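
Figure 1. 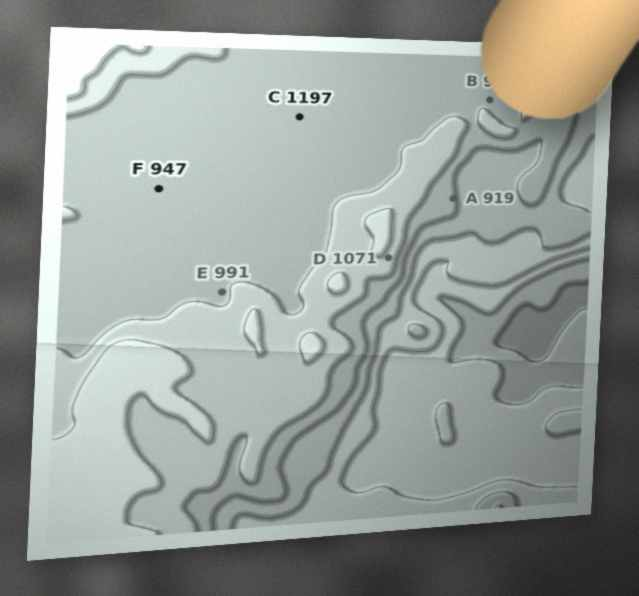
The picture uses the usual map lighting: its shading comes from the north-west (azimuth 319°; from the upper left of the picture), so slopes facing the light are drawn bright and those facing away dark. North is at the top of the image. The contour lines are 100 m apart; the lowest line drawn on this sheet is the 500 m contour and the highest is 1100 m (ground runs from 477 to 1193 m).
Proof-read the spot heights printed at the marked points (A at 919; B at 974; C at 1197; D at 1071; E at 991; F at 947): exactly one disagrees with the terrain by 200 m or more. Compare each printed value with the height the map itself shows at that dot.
C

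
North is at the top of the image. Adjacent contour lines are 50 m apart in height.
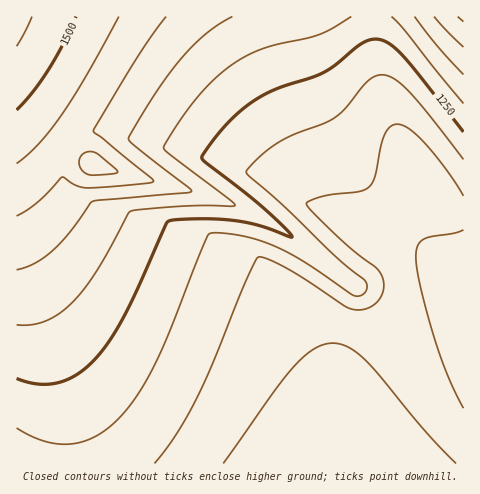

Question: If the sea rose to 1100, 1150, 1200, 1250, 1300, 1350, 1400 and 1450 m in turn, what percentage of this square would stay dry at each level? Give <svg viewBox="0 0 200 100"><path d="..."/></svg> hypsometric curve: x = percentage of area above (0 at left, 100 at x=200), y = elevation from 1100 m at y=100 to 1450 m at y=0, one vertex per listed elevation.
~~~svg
<svg viewBox="0 0 200 100"><path d="M184 100l-40-14-37-15-31-14-25-14-19-14-12-15-11-14"/></svg>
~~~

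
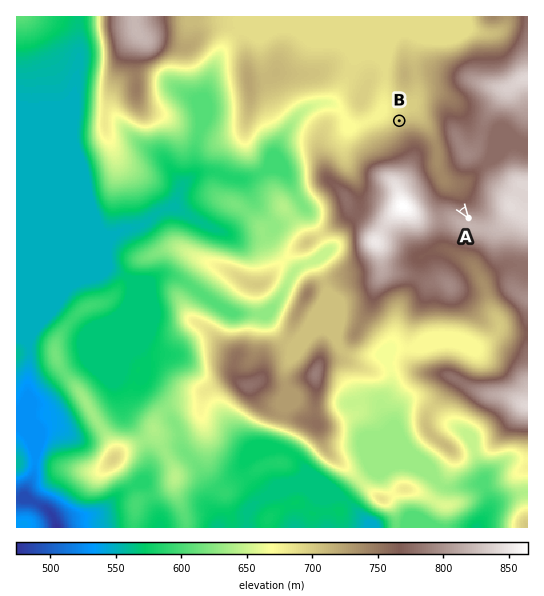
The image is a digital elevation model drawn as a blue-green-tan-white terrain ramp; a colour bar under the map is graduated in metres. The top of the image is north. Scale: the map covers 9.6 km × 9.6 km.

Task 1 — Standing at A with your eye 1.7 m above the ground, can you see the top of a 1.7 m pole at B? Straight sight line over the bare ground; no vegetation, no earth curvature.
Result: no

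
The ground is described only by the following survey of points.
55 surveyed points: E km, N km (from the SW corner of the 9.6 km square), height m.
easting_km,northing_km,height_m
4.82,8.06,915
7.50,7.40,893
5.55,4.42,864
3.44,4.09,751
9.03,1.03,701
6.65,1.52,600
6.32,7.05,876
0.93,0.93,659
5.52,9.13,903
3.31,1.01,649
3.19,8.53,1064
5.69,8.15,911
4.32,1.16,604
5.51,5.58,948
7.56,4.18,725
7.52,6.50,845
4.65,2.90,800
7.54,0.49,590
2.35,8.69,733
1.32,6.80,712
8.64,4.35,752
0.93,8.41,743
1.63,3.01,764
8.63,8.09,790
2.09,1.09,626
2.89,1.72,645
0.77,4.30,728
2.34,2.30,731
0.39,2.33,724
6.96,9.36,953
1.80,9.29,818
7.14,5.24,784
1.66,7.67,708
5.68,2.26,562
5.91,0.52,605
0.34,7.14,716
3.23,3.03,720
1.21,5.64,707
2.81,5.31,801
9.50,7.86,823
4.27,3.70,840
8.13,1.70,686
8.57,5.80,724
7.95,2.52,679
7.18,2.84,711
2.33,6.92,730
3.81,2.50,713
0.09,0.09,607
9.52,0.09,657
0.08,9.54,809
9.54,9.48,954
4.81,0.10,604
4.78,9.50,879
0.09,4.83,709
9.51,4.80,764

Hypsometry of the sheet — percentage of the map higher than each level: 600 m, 93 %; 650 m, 84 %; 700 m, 75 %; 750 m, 52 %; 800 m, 38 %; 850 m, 28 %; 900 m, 13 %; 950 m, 4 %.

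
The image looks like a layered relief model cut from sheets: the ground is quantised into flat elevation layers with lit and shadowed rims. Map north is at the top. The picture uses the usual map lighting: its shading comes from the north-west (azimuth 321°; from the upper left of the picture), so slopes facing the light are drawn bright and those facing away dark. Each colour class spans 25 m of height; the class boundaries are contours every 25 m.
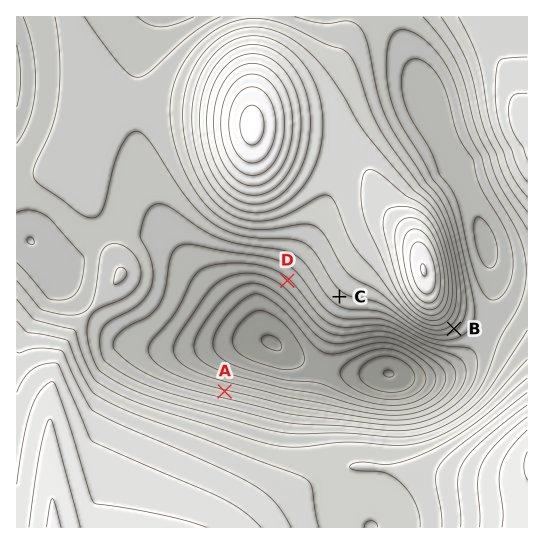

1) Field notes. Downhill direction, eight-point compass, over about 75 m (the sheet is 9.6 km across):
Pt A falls N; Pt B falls SE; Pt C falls SW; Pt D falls SW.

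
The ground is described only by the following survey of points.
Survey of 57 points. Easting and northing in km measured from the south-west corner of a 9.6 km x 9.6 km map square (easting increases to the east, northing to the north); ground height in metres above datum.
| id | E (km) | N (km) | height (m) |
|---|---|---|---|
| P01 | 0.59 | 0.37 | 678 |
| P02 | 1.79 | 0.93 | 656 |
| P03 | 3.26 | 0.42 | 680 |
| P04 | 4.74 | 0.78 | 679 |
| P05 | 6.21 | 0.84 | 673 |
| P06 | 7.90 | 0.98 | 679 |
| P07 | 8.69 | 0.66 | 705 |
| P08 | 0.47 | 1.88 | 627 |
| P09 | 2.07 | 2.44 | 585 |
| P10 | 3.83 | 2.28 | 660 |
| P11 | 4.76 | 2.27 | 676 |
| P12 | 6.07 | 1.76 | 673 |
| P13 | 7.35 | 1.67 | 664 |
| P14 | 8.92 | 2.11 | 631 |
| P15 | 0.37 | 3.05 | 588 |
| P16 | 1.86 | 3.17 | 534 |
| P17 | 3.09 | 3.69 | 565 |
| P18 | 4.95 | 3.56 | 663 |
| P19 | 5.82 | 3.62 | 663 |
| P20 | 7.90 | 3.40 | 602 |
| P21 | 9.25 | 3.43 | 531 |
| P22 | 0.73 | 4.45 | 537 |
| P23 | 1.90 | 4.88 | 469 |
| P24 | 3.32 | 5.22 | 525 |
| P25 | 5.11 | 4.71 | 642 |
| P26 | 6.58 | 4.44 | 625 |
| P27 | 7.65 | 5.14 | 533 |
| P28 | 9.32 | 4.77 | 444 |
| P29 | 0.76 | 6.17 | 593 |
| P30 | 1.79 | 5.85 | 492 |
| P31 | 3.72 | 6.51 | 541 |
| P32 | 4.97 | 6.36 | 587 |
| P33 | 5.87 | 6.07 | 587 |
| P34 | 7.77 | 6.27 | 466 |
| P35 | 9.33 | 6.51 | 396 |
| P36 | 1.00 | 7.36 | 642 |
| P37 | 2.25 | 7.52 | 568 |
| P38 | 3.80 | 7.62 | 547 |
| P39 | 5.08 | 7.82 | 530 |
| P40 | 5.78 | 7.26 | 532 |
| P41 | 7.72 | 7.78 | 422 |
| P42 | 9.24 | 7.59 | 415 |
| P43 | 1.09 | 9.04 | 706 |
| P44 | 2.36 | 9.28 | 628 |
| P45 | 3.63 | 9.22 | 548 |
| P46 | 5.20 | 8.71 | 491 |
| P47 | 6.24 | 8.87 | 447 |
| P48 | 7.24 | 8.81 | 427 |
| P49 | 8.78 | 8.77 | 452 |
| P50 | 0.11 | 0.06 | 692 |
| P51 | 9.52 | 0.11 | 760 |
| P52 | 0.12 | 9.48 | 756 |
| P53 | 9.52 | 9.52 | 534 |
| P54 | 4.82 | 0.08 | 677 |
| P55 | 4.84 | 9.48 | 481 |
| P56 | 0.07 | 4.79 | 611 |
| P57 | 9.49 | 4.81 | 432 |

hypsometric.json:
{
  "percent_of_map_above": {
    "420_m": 96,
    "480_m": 84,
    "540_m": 67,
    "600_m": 47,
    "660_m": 25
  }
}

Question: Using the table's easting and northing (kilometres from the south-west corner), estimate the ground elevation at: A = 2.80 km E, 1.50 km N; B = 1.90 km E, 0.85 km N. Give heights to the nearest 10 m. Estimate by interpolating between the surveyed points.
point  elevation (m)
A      650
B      660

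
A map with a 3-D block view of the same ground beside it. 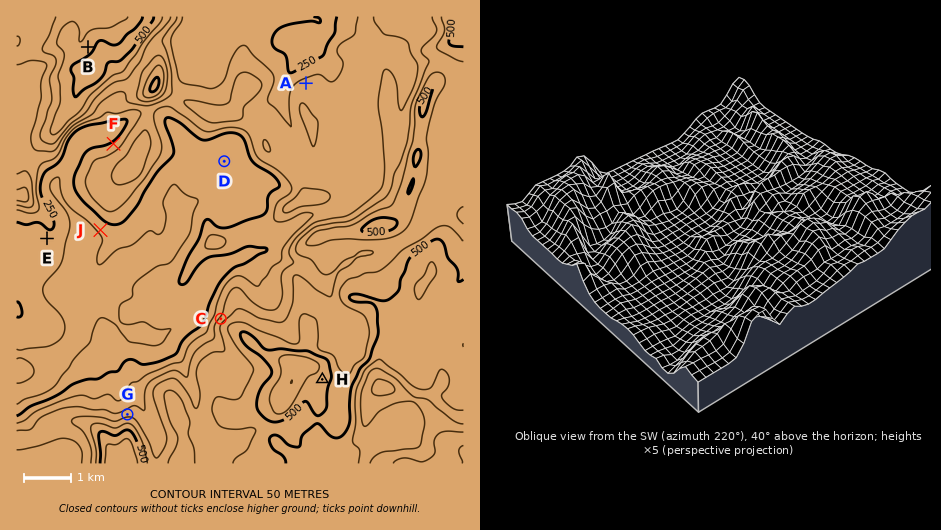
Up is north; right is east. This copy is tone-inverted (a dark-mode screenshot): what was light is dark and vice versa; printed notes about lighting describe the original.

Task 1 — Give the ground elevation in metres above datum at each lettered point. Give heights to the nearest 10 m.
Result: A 320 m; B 470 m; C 360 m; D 210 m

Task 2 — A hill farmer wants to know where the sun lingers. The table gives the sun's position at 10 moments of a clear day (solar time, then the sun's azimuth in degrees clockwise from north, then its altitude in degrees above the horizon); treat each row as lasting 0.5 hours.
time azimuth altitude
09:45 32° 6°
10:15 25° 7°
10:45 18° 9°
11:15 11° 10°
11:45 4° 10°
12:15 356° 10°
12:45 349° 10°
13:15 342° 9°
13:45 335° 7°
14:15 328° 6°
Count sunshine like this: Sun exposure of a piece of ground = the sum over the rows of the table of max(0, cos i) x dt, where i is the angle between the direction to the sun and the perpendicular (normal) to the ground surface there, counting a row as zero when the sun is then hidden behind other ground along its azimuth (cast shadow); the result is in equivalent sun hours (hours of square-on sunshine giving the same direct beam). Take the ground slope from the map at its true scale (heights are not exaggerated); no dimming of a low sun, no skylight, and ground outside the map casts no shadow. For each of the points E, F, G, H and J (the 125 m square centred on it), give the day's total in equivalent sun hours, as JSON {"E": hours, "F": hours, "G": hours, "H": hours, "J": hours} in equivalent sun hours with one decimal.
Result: {"E": 0.3, "F": 0.9, "G": 2.1, "H": 0.5, "J": 0.2}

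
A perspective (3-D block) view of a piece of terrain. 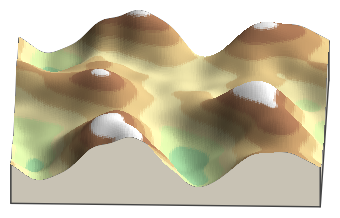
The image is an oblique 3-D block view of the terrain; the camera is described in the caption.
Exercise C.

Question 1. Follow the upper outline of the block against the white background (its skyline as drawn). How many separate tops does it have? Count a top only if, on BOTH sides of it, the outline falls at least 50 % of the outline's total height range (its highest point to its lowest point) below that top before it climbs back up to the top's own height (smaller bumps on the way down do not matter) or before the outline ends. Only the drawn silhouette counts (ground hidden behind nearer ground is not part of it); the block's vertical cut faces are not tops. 0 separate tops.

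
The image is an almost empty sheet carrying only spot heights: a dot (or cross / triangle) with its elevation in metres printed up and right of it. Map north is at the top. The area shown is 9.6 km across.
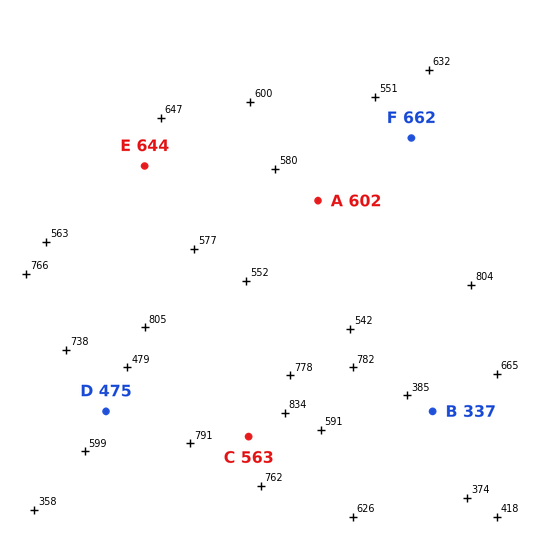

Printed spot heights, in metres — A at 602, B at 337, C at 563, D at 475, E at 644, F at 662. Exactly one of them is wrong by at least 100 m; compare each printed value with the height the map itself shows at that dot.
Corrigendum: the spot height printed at C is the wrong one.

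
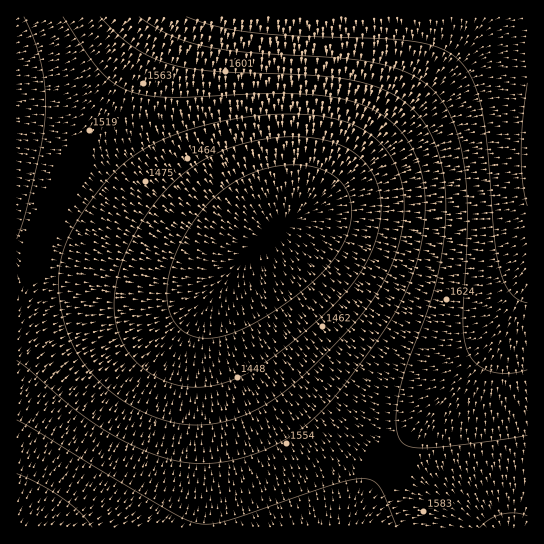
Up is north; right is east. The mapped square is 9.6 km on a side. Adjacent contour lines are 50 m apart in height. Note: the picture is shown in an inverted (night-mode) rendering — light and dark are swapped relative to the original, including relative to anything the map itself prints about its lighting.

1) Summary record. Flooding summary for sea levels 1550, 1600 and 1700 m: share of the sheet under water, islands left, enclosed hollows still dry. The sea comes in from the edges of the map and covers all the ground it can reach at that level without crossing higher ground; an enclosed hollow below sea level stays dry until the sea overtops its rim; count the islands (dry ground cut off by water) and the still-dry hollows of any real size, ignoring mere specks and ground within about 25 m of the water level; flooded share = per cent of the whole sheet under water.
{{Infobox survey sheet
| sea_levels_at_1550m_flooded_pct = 51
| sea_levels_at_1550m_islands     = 0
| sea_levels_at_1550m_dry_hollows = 0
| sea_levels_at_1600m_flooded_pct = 70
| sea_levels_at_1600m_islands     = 0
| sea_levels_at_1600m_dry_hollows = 0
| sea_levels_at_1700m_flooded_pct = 93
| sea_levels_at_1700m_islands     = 0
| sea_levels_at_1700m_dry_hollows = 0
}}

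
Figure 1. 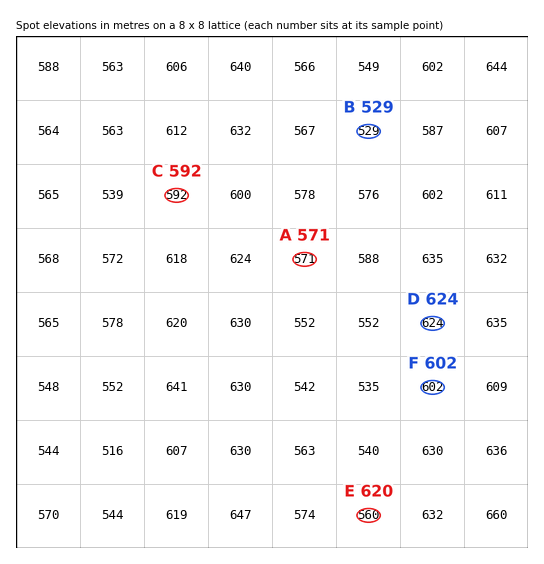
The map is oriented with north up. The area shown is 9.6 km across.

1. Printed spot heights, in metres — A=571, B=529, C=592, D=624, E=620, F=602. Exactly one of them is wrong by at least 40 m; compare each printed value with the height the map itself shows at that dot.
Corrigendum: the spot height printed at E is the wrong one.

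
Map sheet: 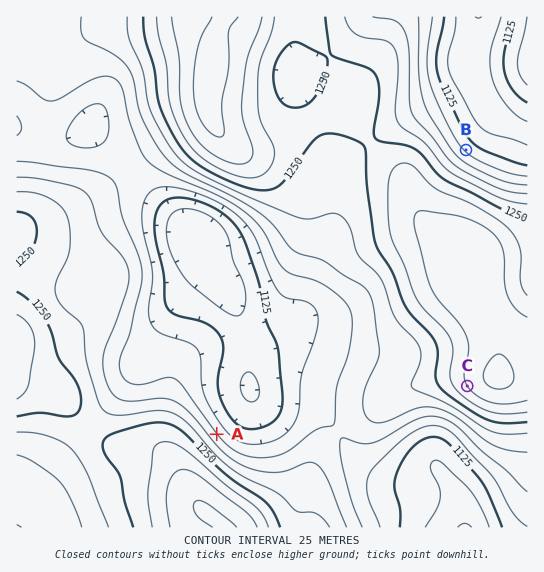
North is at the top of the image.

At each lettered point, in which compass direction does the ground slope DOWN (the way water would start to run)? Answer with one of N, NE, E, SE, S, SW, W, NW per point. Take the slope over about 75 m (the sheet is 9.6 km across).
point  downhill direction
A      NE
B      NE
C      SW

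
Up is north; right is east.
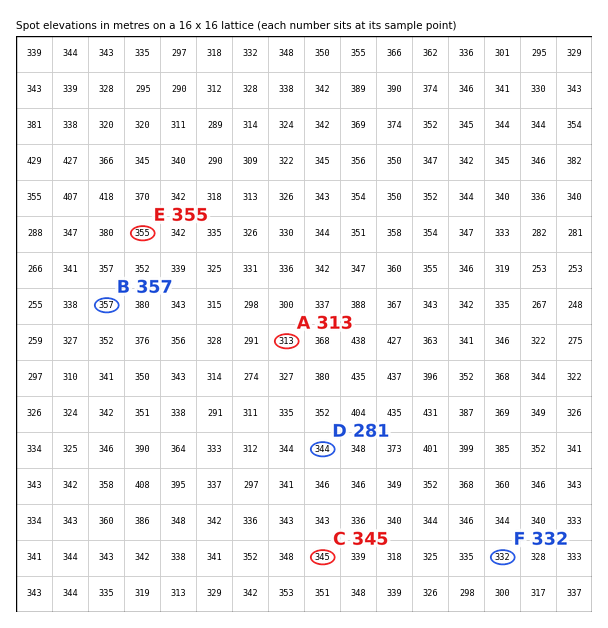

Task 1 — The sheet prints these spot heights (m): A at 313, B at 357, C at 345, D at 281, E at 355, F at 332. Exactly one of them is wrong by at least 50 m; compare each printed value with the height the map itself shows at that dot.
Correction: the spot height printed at D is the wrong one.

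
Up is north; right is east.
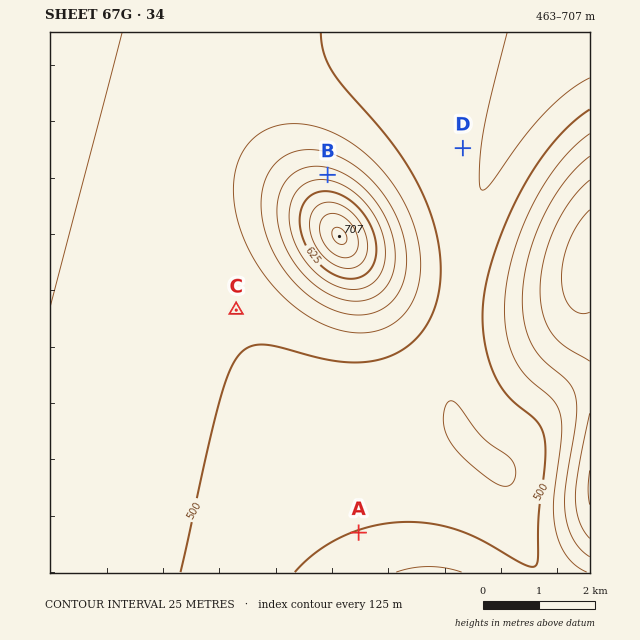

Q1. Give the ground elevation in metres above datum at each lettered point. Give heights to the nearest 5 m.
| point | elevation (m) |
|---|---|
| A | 500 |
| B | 590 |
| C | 505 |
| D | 480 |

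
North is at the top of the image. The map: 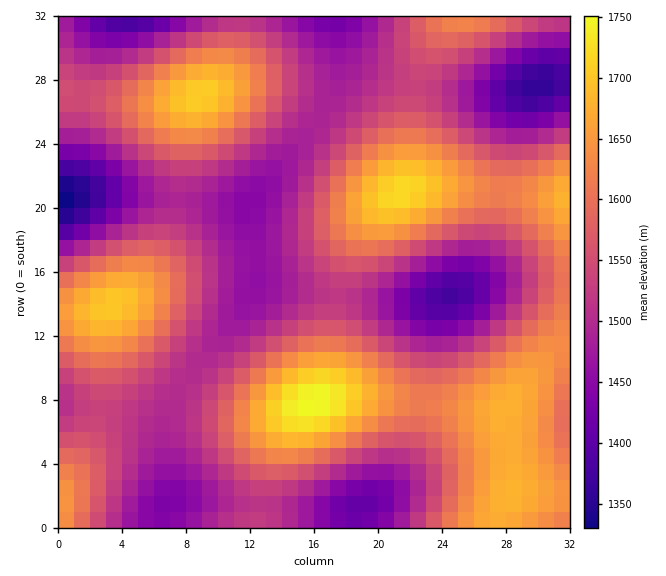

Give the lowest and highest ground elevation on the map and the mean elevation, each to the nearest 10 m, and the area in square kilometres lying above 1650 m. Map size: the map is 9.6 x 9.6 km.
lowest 1330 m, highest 1750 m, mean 1550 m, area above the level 13.8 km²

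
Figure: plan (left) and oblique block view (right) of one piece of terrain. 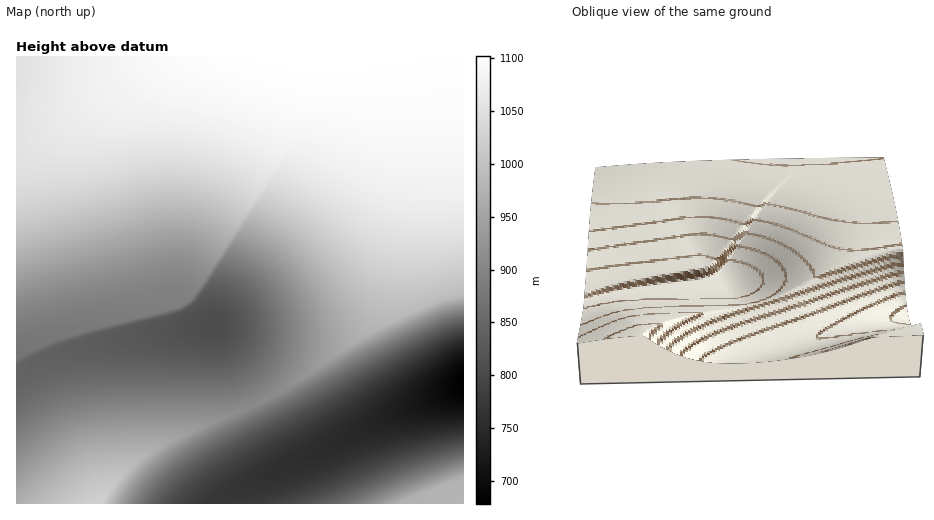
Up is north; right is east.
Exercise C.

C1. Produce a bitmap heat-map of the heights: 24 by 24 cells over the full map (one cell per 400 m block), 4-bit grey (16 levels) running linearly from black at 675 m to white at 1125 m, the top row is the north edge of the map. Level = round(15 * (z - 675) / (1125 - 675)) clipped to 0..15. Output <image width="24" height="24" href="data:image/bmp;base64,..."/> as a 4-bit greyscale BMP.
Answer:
<image width="24" height="24" href="data:image/bmp;base64,Qk2WAQAAAAAAAHYAAAAoAAAAGAAAABgAAAABAAQAAAAAACABAAATCwAAEwsAABAAAAAAAAAAAAAAABEREQAiIiIAMzMzAERERABVVVUAZmZmAHd3dwCIiIgAmZmZAKqqqgC7u7sAzMzMAN3d3QDu7u4A////AKq7unZEMzNEVWeaqpqru5dlQzMzNEVniYmaqql2VEMzMzRFVniZmZmYdlQzMiIzNHeIiIiIh2ZUMyIiImZ3d3d3d3dlRDIhEWZmZmZmZneIZUMiEGZmZlVVVWd4h2VDIXZlVVVVVVZ4mZdlQnd3ZlVVRVZ4mqqYZYd3d3dlVVZ4mqu6mIiIh3d3VWeJqru7u5mYiIiIdniZq7zMy6qpmZiImImau8zMzLuqqpmZqpqrzM3d3bu7u6qqq7u8zd3d3czMy7u7vMzM3d3d3czMzMzMzN3d3d7u7t3d3d3d3d3d3u7u7t3d3d3d3d7u7u7u7t3d3d3d7u7u7u7u7t3d3u7u7u7u7u7u7t3d3u7u7u7u7u7u7t3d7u7u7u7u7u7u7g=="/>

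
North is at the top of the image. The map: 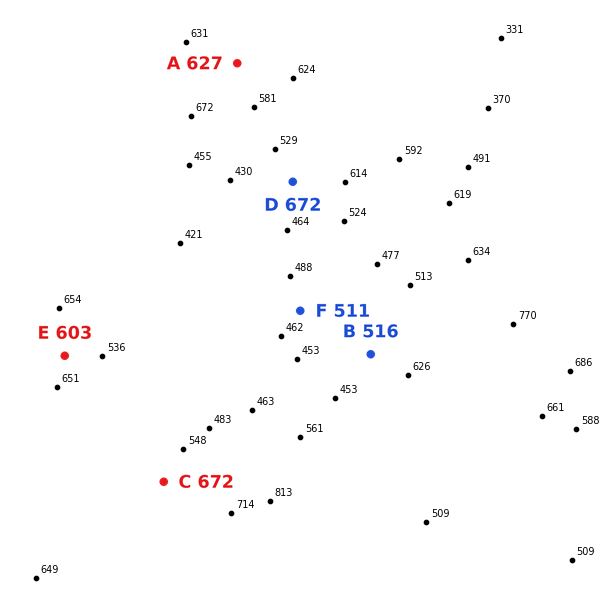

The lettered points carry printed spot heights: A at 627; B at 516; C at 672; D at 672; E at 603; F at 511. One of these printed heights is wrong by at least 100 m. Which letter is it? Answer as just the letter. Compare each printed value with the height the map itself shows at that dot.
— D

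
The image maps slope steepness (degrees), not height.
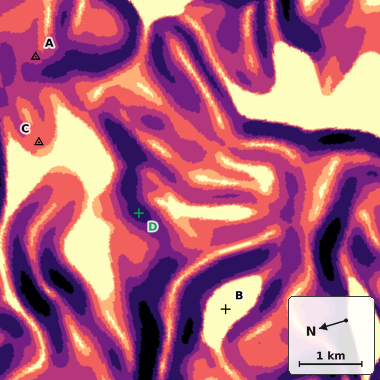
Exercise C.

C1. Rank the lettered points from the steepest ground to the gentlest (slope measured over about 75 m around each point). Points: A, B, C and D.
D A C B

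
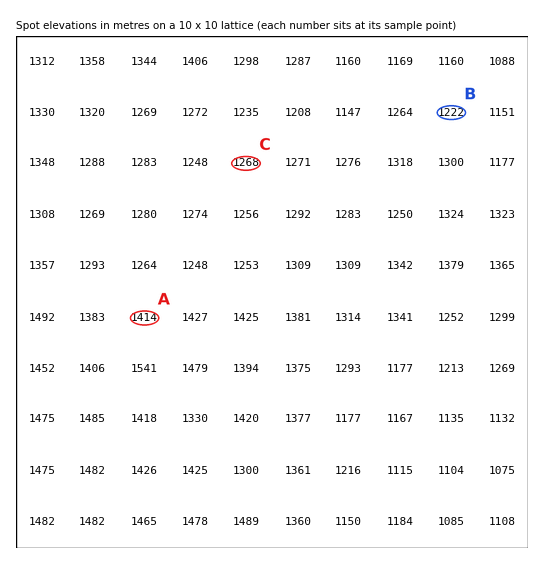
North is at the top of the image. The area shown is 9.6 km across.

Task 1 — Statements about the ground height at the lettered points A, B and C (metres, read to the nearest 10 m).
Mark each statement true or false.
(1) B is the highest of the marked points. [false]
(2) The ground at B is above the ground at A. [false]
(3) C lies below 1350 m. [true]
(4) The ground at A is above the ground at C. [true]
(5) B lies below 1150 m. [false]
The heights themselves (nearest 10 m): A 1410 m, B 1220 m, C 1270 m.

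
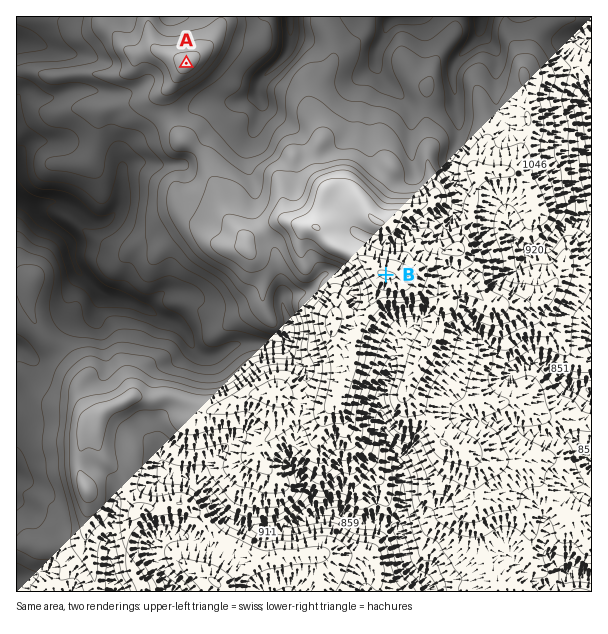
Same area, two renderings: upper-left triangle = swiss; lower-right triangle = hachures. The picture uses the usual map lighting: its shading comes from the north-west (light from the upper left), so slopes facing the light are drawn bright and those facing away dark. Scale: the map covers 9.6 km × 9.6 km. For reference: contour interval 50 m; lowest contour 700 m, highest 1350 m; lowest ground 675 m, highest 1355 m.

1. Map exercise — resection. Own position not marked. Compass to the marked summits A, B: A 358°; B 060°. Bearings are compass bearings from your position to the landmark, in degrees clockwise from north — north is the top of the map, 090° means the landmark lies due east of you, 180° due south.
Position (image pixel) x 197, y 383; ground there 960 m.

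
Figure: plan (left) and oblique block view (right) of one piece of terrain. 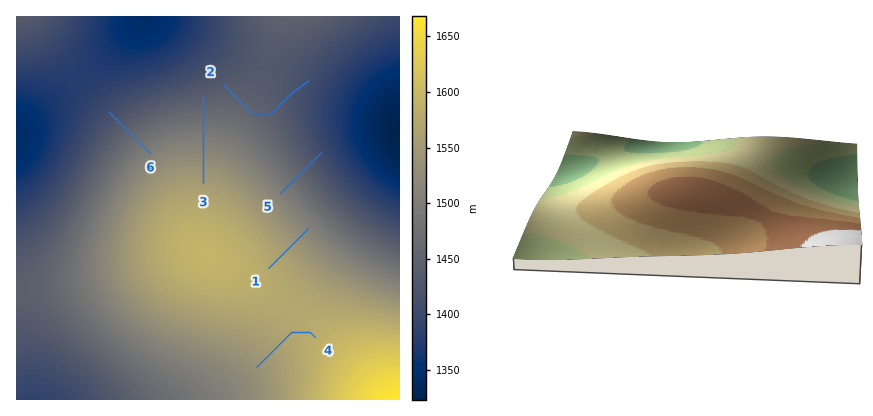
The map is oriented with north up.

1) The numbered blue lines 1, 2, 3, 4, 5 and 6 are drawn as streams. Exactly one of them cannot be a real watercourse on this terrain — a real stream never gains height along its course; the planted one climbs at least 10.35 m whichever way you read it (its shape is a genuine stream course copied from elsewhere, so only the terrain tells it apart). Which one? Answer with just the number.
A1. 2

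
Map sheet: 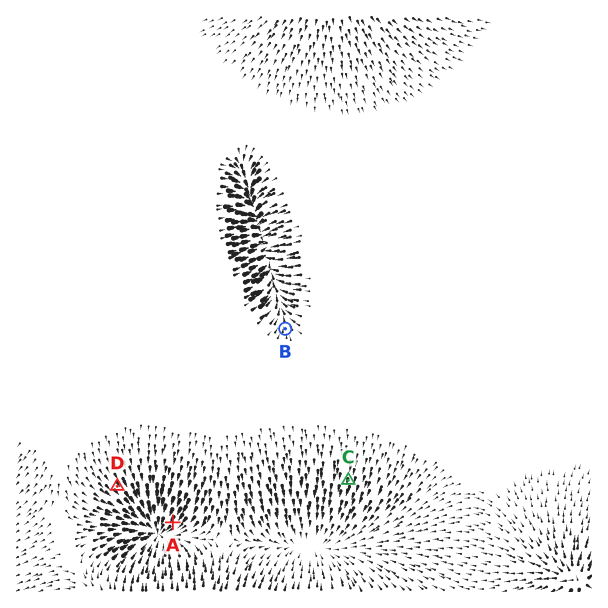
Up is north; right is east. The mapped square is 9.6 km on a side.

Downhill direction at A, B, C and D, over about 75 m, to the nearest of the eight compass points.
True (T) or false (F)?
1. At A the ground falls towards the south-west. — T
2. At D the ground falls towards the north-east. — F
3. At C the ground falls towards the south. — T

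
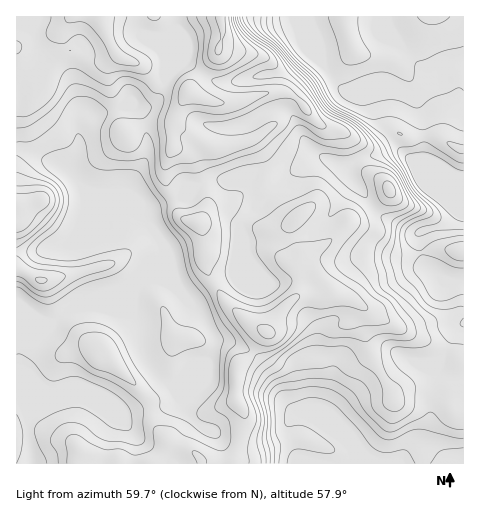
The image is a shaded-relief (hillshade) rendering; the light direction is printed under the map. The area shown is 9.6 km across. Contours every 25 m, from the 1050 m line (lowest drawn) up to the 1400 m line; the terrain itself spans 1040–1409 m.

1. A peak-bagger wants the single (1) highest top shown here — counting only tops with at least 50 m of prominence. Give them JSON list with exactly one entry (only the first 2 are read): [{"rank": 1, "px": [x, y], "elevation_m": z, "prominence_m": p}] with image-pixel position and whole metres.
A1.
[{"rank": 1, "px": [267, 333], "elevation_m": 1331, "prominence_m": 69}]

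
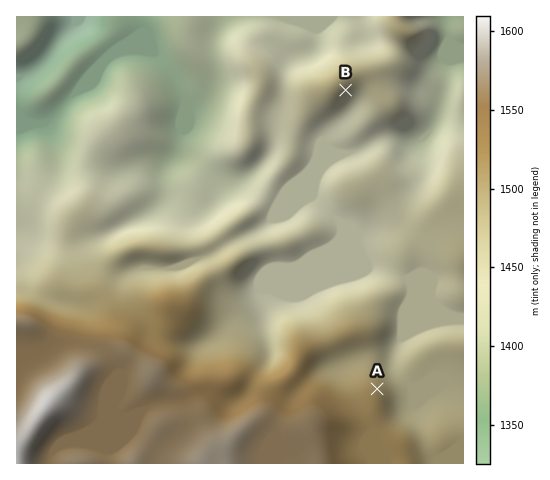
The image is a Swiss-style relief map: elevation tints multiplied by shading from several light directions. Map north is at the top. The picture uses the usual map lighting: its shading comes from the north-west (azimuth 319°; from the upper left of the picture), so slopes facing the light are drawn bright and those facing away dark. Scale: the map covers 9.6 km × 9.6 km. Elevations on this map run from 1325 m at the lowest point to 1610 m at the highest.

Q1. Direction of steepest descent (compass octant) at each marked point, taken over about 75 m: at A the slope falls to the NE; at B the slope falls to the SE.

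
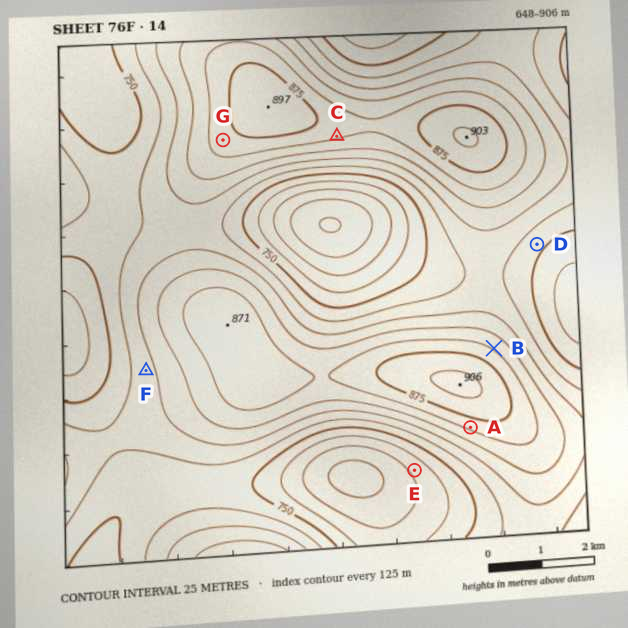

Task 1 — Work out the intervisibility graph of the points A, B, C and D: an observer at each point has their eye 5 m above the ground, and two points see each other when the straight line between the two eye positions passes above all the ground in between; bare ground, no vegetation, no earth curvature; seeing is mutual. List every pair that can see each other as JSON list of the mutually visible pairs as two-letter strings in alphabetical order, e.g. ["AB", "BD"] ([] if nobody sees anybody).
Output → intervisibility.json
["BC", "BD"]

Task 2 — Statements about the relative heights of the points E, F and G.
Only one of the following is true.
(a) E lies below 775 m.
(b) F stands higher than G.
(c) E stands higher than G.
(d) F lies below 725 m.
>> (a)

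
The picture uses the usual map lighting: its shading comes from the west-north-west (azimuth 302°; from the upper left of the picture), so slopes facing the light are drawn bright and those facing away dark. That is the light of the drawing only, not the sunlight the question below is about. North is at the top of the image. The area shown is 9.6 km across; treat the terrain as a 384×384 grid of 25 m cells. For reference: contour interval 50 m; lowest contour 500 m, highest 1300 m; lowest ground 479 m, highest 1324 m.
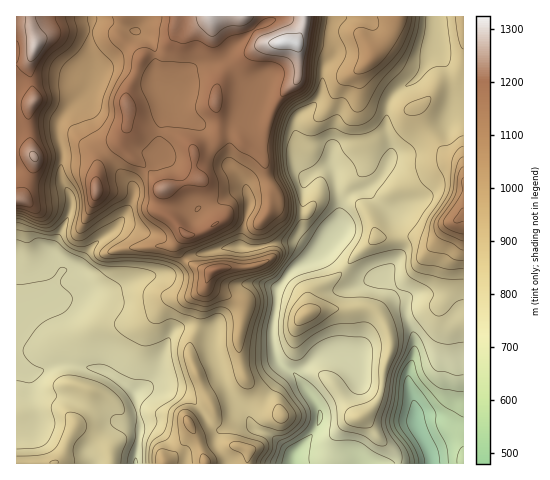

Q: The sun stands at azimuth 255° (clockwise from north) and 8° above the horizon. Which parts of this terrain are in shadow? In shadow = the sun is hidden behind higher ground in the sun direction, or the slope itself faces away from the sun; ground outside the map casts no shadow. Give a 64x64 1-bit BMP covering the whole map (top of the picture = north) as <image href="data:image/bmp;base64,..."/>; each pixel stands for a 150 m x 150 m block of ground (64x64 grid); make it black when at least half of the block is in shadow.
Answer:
<image width="64" height="64" href="data:image/bmp;base64,Qk0+AgAAAAAAAD4AAAAoAAAAQAAAAEAAAAABAAEAAAAAAAACAAATCwAAEwsAAAIAAAAAAAAA////AAAAAAABw8McPwAB8AHDxB4/gAH4AMHAHD/wA/wAAMA4//gP/AAAwDz/+A/4AADAfwH4H/gAYMB/Afgf+AAAwP+D/B/4AAHATwP8D/gAA8AOA/gP8AAHwB4H8A/wAD8AHD/gB/AA/gA8f8AH4AAAADx/wAfgAAAAeH/AB+AAAAB4/wAD4AAAAHD+AAPgAAAAIP4AA+AAAAAA/gADwAAAAAD+AAfAAAAAAH4AB4AAAAAAfhgHgAAAAAB+HA8AAAAACH8fHgAAAAAOfwYAAAAAAA//gAAAAAAAD//AAAAAAAAAH8AAAAAAAAeP8AAAAAAAd+/4AAAAAADj9/4AAAAAAAAH/wAAAAAAAAf/gAAAMACHD/+AAAYwAYOP/gAADxwBA8v/AAAfjgAD5/8AAD+PAAPj/4AAP4+AB8P/4AA/j8APh//wAB+PwB+P//AAHw+AH4//+AAfDgAfD//4AB+AAB4P//AAH4AAMA//wAA/wAAwD//AAD+AAAAP/8AAP4AAAA//gAA/gAAAD/4AAD+AIAAH/hgAH8BwBgf+GAAfwHAGA/48AB/g8AYB/jwAH/DgAgD8PgAf8EAAAH4fAB/wAAAAfx8AP+AAAAB/j4AfwAAAAH+P4B/gAAAAf8fwH+AAAAB/w/gf8AAAAH/D/B/wAAAAf+H8F/gAAAB/8fwX+AAAYH/x/g=="/>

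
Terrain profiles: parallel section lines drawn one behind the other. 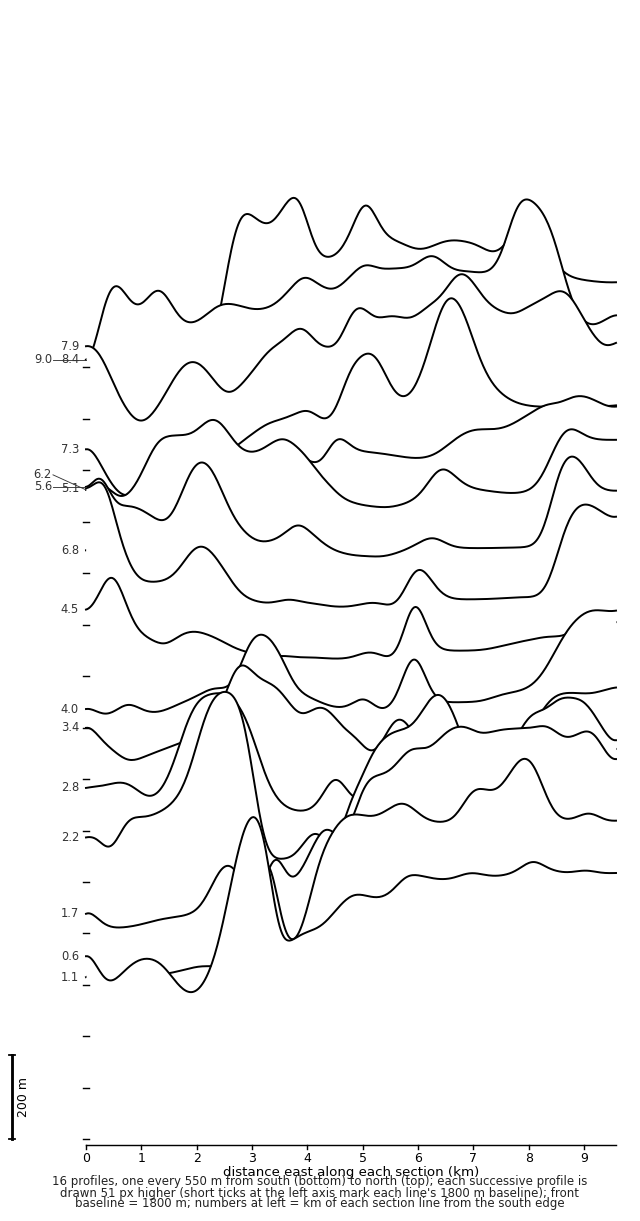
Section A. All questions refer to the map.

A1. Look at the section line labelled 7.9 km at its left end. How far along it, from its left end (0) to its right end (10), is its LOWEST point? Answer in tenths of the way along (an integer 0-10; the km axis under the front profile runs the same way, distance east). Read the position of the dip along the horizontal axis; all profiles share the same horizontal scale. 1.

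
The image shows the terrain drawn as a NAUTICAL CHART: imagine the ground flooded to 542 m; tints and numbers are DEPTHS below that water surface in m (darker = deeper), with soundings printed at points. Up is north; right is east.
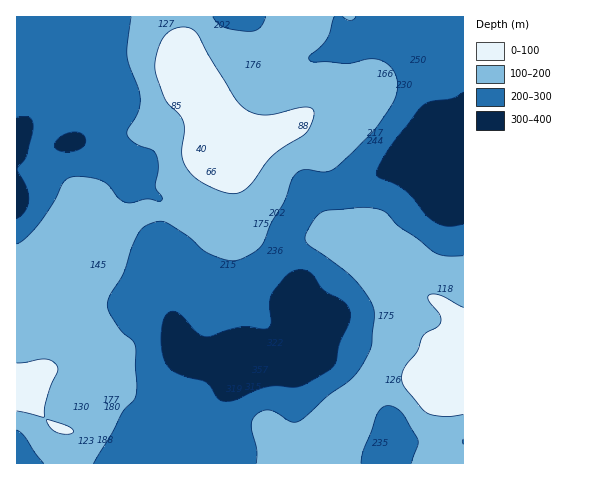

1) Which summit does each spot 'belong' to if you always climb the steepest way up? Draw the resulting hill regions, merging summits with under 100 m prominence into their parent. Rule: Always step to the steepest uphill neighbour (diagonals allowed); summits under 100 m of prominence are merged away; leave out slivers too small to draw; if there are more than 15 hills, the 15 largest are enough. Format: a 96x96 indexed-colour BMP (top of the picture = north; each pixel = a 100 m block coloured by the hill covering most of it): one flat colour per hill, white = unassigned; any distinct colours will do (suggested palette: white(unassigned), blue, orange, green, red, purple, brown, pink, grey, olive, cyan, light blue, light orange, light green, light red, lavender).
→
<image width="96" height="96" href="data:image/bmp;base64,Qk12EgAAAAAAAHYAAAAoAAAAYAAAAGAAAAABAAQAAAAAAAASAAATCwAAEwsAABAAAAAAAAAA////ALR3HwAOf/8ALKAsACgn1gC9Z5QAS1aMAMJ34wB/f38AIr28AM++FwDox64AeLv/AIrfmACWmP8A1bDFABEzMzMzMzMzMzMzMxEREREREREREREiIiIiIiIiIiIiIiIiIiIiIiIiIiIiIiIiIhMzMzMzMzMzMzMzMxEREREREREREREiIiIiIiIiIiIiIiIiIiIiIiIiIiIiIiIiIjMzMzMzMzMzMzMzMzEREREREREREREiIiIiIiIiIiIiIiIiIiIiIiIiIiIiIiIiIjMzMzMzMzMzMzMzMzMREREREREREREiIiIiIiIiIiIiIiIiIiIiIiIiIiIiIiIiIjMzMzMzMzMzMzMzMzMREREREREREREiIiIiIiIiIiIiIiIiIiIiIiIiIiIiIiIiIjMzMzMzMzMzMzMzMzMxEREREREREREiIiIiIiIiIiIiIiIiIiIiIiIiIiIiIiIiIjMzMzMzMzMzMzMzMzMxEREREREREREiIiIiIiIiIiIiIiIiIiIiIiIiIiIiIiIiIjMzMzMzMzMzMzMzMzMzMREREREREREiIiIiIiIiIiIiIiIiIiIiIiIiIiIiIiIiIjMzMzMzMzMzMzMzMzMzMxEREREREREiIiIiIiIiIiIiIiIiIiIiIiIiIiIiIiIiIjMzMzMzMzMzMzMzMzMzMzMREREREREiIiIiIiIiIiIiIiIiIiIiIiIiIiIiIiIiIjMzMzMzMzMzMzMzMzMzMzMzERERERIiIiIiIiIiIiIiIiIiIiIiIiIiIiIiIiIiIjMzMzMzMzMzMzMzMzMzMzMzMRERERIiIiIiIiIiIiIiIiIiIiIiIiIiIiIiIiIiIjMzMzMzMzMzMzMzMzMzMzMzMzERERIiIiIiIiIiIiIiIiIiIiIiIiIiIiIiIiIiIjMzMzMzMzMzMzMzMzMzMzMzMzMREREiIiIiIiIiIiIiIiIiIiIiIiIiIiIiIiIiIjMzMzMzMzMzMzMzMzMzMzMzMzMREREiIiIiIiIiIiIiIiIiIiIiIiIiIiIiIiIiIjMzMzMzMzMzMzMzMzMzMzMzMzMxERESIiIiIiIiIiIiIiIiIiIiIiIiIiIiIiIiIjMzMzMzMzMzMzMzMzMzMzMzMzMxERERIiIiIiIiIiIiIiIiIiIiIiIiIiIiIiIiIjMzMzMzMzMzMzMzMzMzMzMzMzMxEREREiIiIiIiIiIiIiIiIiIiIiIiIiIiIiIiIjMzMzMzMzMzMzMzMzMzMzMzMzMxERERESIiIiIiIiIiIiIiIiIiIiIiIiIiIiIiIjMzMzMzMzMzMzMzMzMzMzMzMzMxERERERIiIiIiIiIiIiIiIiIiIiIiIiIiIiIiIjMzMzMzMzMzMzMzMzMzMzMzMzMxEREREREiIiIiIiIiIiIiIiIiIiIiIiIiIiIiIjMzMzMzMzMzMzMzMzMzMzMzMzMxERERERERESIiIiIiIiIiIiIiIiIiIiIiIiIiIjMzMzMzMzMzMzMzMzMzMzMzMzMxERERERERERERESIiIiIiIiIiIiIiIiIiIiIiIjMzMzMzMzMzMzMzMzMzMzMzMzERERERERERERERERIiIiIiIiIiIiIiIiIiIiIiIjMzMzMzMzMzMzMzMzMzMzMzMxEREREREREREREREREiIiIiIiIiIiIiIiIiIiIiIjMzMzMzMzMzMzMzMzMzMzMzMRERERERERERERERERESIiIiIiIiIiIiIiIiIiIiIjMzMzMzMzMzMzMzMzMzMzMzERERERERERERERERERERIiIiIiIiIiIiIiIiIiIiIjMzMzMzMzMzMzMzMzMzMzMzEREREREREREREREREREREiIiIiIiIiIiIiIiIiIiIjMzMzMzMzMzMzMzMzMzMzMzERERERERERERERERERERESIiIiIiIiIiIiIiIiIiIjMzMzMzMzMzMzMzMzMzMzMzERERERERERERERERERERESIiIiIiIiIiIiIiIiIiIjMzMzMzMzMzMzMzMzMzMzMzERERERERERERERERERERERIiIiIiIiIiIiIiIiIiIjMzMzMzMzMzMzMzMzMzMzMxERERERERERERERERERERERIiIiIiIiIiIiIiIiIiIjMzMzMzMzMzMzMzMzMzMzMxERERERERERERERERERERESIiIiIiIiIiIiIiIiIiIjMzMzMzMzMzMzMzMzMzMzMxERERERERERERERERERERESIiIiIiIiIiIiIiIiIiIjMzMzMzMzMzMzMzMzMzMzMxEREREREREREREREREREREiIiIiIiIiIiIiIiIiIiIjMzMzMzMzMzMzMzMzMzMzMxERERERERERERERERERERIiIiIiIiIiIiIiIiIiIiIjMzMzMzMzMzMzMzMzMzMzMRERERERERERERERERERESIiIiIiIiIiIiIiIiIiIiIjMzMzMzMzMzMzMzMzMzMzMRERERERERERERERERERESIiIiIiIiIiIiIiIiIiIiIjMzMzMzMzMzMzMzMzMzMzMREREREREREREREREREREiIiIiIiIiIiIiIiIiIiIiIjMzMzMzMzMzMzMzMzMzMzERERERERERERERERERESIiIiIiIiIiIiIiIiIiIiIiIjMzMzMzMzMzMzMzMzMzMzEREREREREREREREREREiIiIiIiIiIiIiIiIiIiIiIiIjMzMzMzMzMzMzMzMzMzMzERERERERERERERERERIiIiIiIiIiIiIiIiIiIiIiIiIjMzMzMzMzMzMzMzMzMzMzERERERERERERERERERIiIiIiIiIiIiIiIiIiIiIiIiIjMzMzMzMzMzMzMzMzMzMzERERERERERERERERESIiIiIiIiIiIiIiIiIiIiIiIiIjMzMzMzMzMzMzMzMzMzMzERERERERERERERERESIiIiIiIiIiIiIiIiIiIiIiIiIjMzMzMzMzMzMzMzMzMzMzERERERERERERERERESIiIiIiIiIiIiIiIiIiIiIiIiIjMzMzMzMzMzMzMzMzMzMzERERERERERERERERESIiIiIiIiIiIiIiIiIiIiIiIiIjMzMzMzMzMzMzMzMzMzMzERERERERERERERERESIiIiIiIiIiIiIiIiIiIiIiIiIjMzMzMzMzMzMzMzMzMzMzERERERERERERERERESIiIiIiIiIiIiIiIiIiIiIiIiIjMzMzMzMzMzMzMzMzMzMzERERERERERERERERERIiIiIiIiIiIiIiIiIiIiIiIiIjMzMzMzMzMzMzMzMzMzMzERERERERERERERERERIiIiIiIiIiIiIiIiIiIiIiIiIjMzMzMzMzMzMzMzMzMzMzEREREREREREREREREREiIiIiIiIiIiIiIiIiIiIiIiIjMzMzMzMzMzMzMzMzMzMzERERERERERERERERERESIiIiIiIiIiIiIiIiIiIiIiIjMzMzMzMzMzMzMzMzMzMzERERERERERERERERERESIiIiIiIiIiIiIiIiIiIiIiIjMzMzMzMzMzMzMzMzMzMzERERERERERERERERERERIiIiIiIiIiIiIiIiIiIiIiIjMzMzMzMzMzMzMzMzMzMzEREREREREREREREREREREiIiIiIiIiIiIiIiIiIiIiIjMzMzMzMzMzMzMzMzMzMzEREREREREREREREREREREiIiIiIiIiIiIiIiIiIiIiIjMzMzMzMzMzMzMzMzMzMxERERERERERERERERERERESIiIiIiIiIiIiIiIiIiIiIjMzMzMzMzMzMzMzMzMzERERERERERERERERERERERERERERIiIiIiIiIiIiIiIiIjMzMzMzMzMzMzMzMzMxERERERERERERERERERERERERERERESIiIiIiIiIiIiIiIjMzMzMzMzMzMzMzMzMRERERERERERERERERERERERERERERERESIiIiIiIiIiEREjMzMzMzMzMzMzMzMzEREREREREREREREREREREREREREREREREREiIiIiIiIRERETMzMzMzMzMzMzMzMxERERERERERERERERERERERERERERERERERERIiIiIiERERETMzMzMzMzMzMzMzERERERERERERERERERERERERERERERERERERERERERERERERETMzMzMzMzMzMzMxERERERERERERERERERERERERERERERERERERERERERERERERETMzMzMzMzMzMzMRERERERERERERERERERERERERERERERERERERERERERERERERETMzMzMzMzMzMxERERERERERERERERERERERERERERERERERERERERERERERERERETMRETMzMzMzERERERERERERERERERERERERERERERERERERERERERERERERERERETERERERMzMxEREREREREREREREREREREREREREREREREREREREREREREREREREREREREREREREREREREREREREREREREREREREREREREREREREREREREREREREREREREREREREREREREREREREREREREREREREREREREREREREREREREREREREREREREREREREREREREREREREREREREREREREREREREREREREREREREREREREREREREREREREREREREREREREREREREREREREREREREREREREREREREREREREREREREREREREREREREREREREREREREREREREREREREREREREREREREREREREREREREREREREREREREREREREREREREREREREREREREREREREREREREREREREREREREREREREREREREREREREREREREREREREREREREREREREREREREREREREREREREREREREREREREREREREREREREREREREREREREREREREREREREREREREREREREREREREREREREREREREREREREREREREREREREREREREREREREREREREREREREREREREREREREREREREREREREREREREREREREREREREREREREREREREREREREREREREREREREREREREREREREREREREREREREREREREREREREREREREREREREREREREREREREREREREREREREREREREREREREREREREREREREREREREREREREREREREREREREREREREREREREREREREREREREREREREREREREREREREREREREREREREREREREREREREREREREREREREREREREREREREREREREREREREREREREREREREREREREREREREREREREREREREREREREREREREREREREREREREREREREREREREREREREREREREREREREREREREREREREREREREREREREREREREREREREREREREREREREREREREREREREREREREREREREREREREREREREREREREREREREREREREREREREREREREREREREREREREREREREREREREREREREREREREREREREREREREREREREREREREREREREREREREREREREREREREREREREREREREREREREREREREREREREREREREREREREREREREREREREREREREREREREREREREREREREREREREREREREREREREREREREREREREREREREREREREREREREREREREREREREREREREREREREREREREREREREREREREREREREREREREREREREREREREREREREREREREREREREREREREREREREREREREREREREREREREREREREREREREREREREREREREREREREREREREREREREREREREREREREREREREREREREREREREREREREREREREREREREREREREREREREREREREREREREREREREREREREREREREREREREREREREREREREREREREREREREREREREREREREREREREREREREREREREREREREREREREREREREREREREREREREREREREREREREREREREREREREREREREREREREREREREREREREREREREREREREREREREREREREREREREREREREREREREREREREREREREREREREREREREREREREREREREREREREREREREREQ=="/>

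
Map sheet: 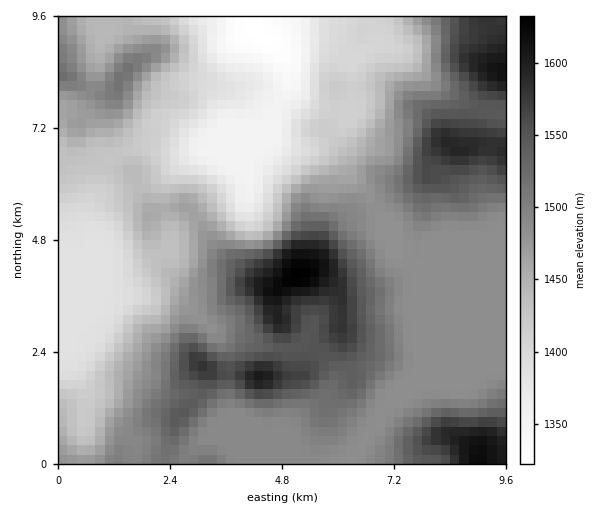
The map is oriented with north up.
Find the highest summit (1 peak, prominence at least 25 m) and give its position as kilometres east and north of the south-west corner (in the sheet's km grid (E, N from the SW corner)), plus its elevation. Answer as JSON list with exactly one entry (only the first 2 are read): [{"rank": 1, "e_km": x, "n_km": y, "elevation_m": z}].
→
[{"rank": 1, "e_km": 5.11, "n_km": 4.04, "elevation_m": 1634}]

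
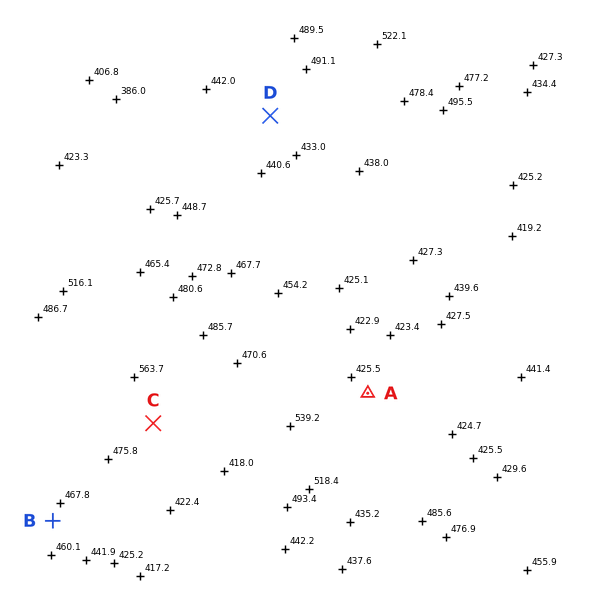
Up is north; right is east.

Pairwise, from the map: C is above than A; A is below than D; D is below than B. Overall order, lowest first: A D B C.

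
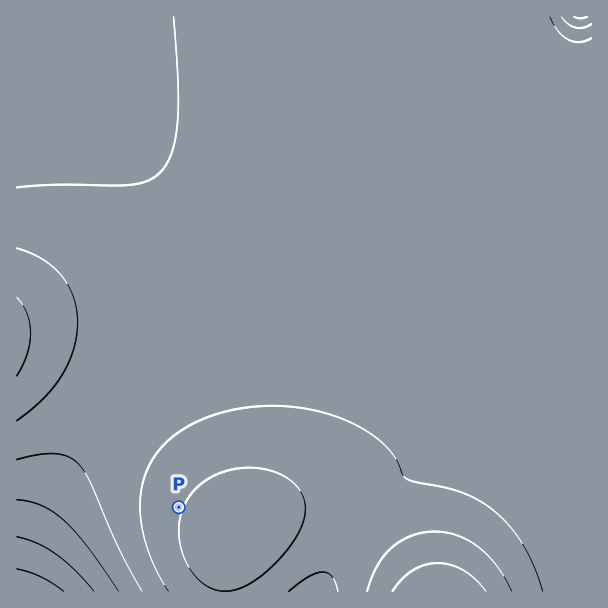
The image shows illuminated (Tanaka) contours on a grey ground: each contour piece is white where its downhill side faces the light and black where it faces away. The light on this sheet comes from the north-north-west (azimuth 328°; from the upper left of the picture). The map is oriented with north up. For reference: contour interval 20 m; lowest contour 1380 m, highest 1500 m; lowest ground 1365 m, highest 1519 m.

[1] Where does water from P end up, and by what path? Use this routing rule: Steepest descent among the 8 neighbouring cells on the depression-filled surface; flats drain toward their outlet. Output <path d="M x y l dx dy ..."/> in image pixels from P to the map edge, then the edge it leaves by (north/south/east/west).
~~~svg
<path d="M179 507l-78 0-65 65 0 19"/>
exit: south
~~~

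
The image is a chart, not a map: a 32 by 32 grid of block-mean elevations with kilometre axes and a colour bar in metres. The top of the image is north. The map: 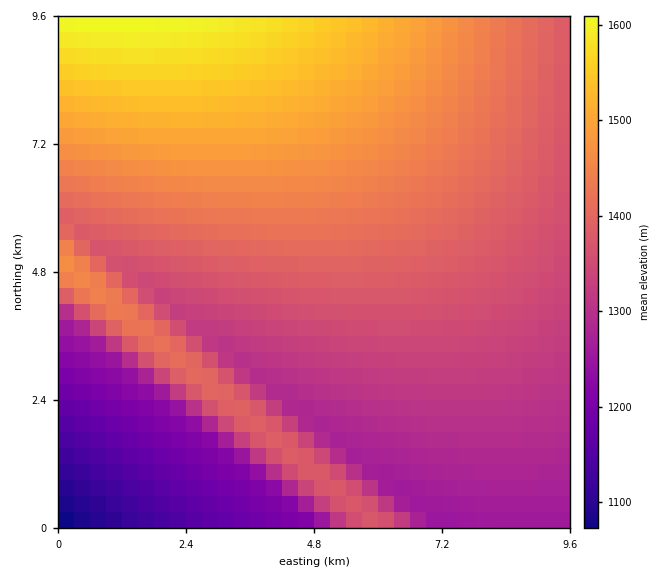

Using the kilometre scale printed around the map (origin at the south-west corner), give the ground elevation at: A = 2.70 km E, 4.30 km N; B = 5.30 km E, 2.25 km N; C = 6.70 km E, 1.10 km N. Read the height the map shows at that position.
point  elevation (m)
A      1345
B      1295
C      1275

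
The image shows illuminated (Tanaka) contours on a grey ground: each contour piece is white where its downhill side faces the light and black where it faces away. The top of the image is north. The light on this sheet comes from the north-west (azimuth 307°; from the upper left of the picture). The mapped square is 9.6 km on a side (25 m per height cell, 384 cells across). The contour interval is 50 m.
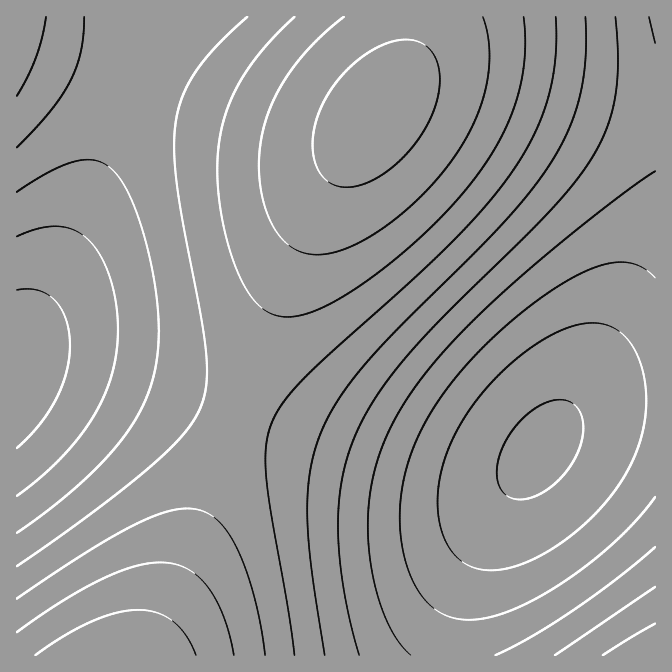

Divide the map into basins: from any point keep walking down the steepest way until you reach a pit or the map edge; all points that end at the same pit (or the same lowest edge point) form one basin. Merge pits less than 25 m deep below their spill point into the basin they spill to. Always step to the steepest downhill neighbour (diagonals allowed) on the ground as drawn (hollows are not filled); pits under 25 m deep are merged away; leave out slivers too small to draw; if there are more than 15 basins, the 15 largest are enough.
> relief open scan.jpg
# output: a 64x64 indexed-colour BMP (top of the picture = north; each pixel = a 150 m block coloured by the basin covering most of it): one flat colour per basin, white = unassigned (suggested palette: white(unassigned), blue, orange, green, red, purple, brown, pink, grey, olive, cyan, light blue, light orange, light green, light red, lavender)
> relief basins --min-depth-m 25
<image width="64" height="64" href="data:image/bmp;base64,Qk12CAAAAAAAAHYAAAAoAAAAQAAAAEAAAAABAAQAAAAAAAAIAAATCwAAEwsAABAAAAAAAAAA////ALR3HwAOf/8ALKAsACgn1gC9Z5QAS1aMAMJ34wB/f38AIr28AM++FwDox64AeLv/AIrfmACWmP8A1bDFACIiIiIiIiERERERERERERERERERERERERERERERERERIiIiIiIiIREREREREREREREREREREREREREREREREREiIiIiIiIiERERERERERERERERERERERERERERERERESIiIiIiIiIRERERERERERERERERERERERERERERERERIiIiIiIiIiEREREREREREREREREREREREREREREREREiIiIiIiIiIRERERERERERERERERERERERERERERERESIiIiIiIiIiERERERERERERERERERERERERERERERERIiIiIiIiIiIREREREREREREREREREREREREREREREREiIiIiIiIiIhERERERERERERERERERERERERERERERESIiIiIiIiIiIRERERERERERERERERERERERERERERERIiIiIiIiIiIhEREREREREREREREREREREREREREREREiIiIiIiIiIiIRERERERERERERERERERERERERERERESIiIiIiIiIiIhERERERERERERERERERERERERERERERIiIiIiIiIiIiEREREREREREREREREREREREREREREREiIiIiIiIiIiIhERERERERERERERERERERERERERERESIiIiIiIiIiIiERERERERERERERERERERERERERERERIiIiIiIiIiIiIREREREREREREREREREREREREREREREiIiIiIiIiIiIiERERERERERERERERERERERERERERESIiIiIiIiIiIiIRERERERERERERERERERERERERERERIiIiIiIiIiIiIhEREREREREREREREREREREREREREREiIiIiIiIiIiIiIRERERERERERERERERERERERERERESIiIiIiIiIiIiIhERERERERERERERERERERERERERERIiIiIiIiIiIiIiEREREREREREREREREREREREREREREiIiIiIiIiIiIiIhERERERERERERERERERERERERERESIiIiIiIiIiIiIiERERERERERERERERERERERERERERIiIiIiIiIiIiIiIhEREREREREREREREREREREREREREiIiIiIiIiIiIiIiERERERERERERERERERERERERERESIiIiIiIiIiIiIiIRERERERERERERERERERERERERERIiIiIiIiIiIiIiIiEREREREREREREREREREREREREREiIiIiIiIiIiIiIiIRERERERERERERERERERERERERESIiIiIiIiIiIiIiIhERERERERERERERERERERERERERIiIiIiIiIiIiIiIiIREREREREREREREREREREREREREiIiIiIiIiIiIiIiIhERERERERERERERERERERERERESIiIiIiIiIiIiIiIiERERERERERERERERERERERERERIiIiIiIiIiIiIiIiIhEREREREREREREREREREREREREiIiIiIiIiIiIiIiIiERERERERERERERERERERERERESIiIiIiIiIiIiIiIiIhERERERERERERERERERERERERIiIiIiIiIiIiIiIiIiEREREREREREREREREREREREREiIiIiIiIiIiIiIiIiIRERERERERERERERERERERERESIiIiIiIiIiIiIiIiIiERERERERERERERERERERERERIiIiIiIiIiIiIiIiIiIREREREREREREREREREREREREiIiIiIiIiIiIiIiIiIiERERERERERERERERERERERESIiIiIiIiIiIiIiIiIiIRERERERERERERERERERERERIiIiIiIiIiIiIiIiIiIiEREREREREREREREREREREREiIiIiIiIiIiIiIiIiIiIRERERERERERERERERERERESIiIiIiIiIiIiIiIiIiIiERERERERERERERERERERERIiIiIiIiIiIiIiIiIiIiIREREREREREREREREREREREiIiIiIiIiIiIiIiIiIiIiERERERERERERERERERERESIiIiIiIiIiIiIiIiIiIiIRERERERERERERERERERERIiIiIiIiIiIiIiIiIiIiIiEREREREREREREREREREREiIiIiIiIiIiIiIiIiIiIiIRERERERERERERERERERESIiIiIiIiIiIiIiIiIiIiIiERERERERERERERERERERIiIiIiIiIiIiIiIiIiIiIiIhEREREREREREREREREREiIiIiIiIiIiIiIiIiIiIiIiERERERERERERERERERESIiIiIiIiIiIiIiIiIiIiIiIhERERERERERERERERERIiIiIiIiIiIiIiIiIiIiIiIiIREREREREREREREREREiIiIiIiIiIiIiIiIiIiIiIiIiERERERERERERERERESIiIiIiIiIiIiIiIiIiIiIiIiIRERERERERERERERERIiIiIiIiIiIiIiIiIiIiIiIiIiEREREREREREREREREiIiIiIiIiIiIiIiIiIiIiIiIiIRERERERERERERERESIiIiIiIiIiIiIiIiIiIiIiIiIhERERERERERERERERIiIiIiIiIiIiIiIiIiIiIiIiIiIREREREREREREREREiIiIiIiIiIiIiIiIiIiIiIiIiIhERERERERERERERESIiIiIiIiIiIiIiIiIiIiIiIiIiERERERERERERERER"/>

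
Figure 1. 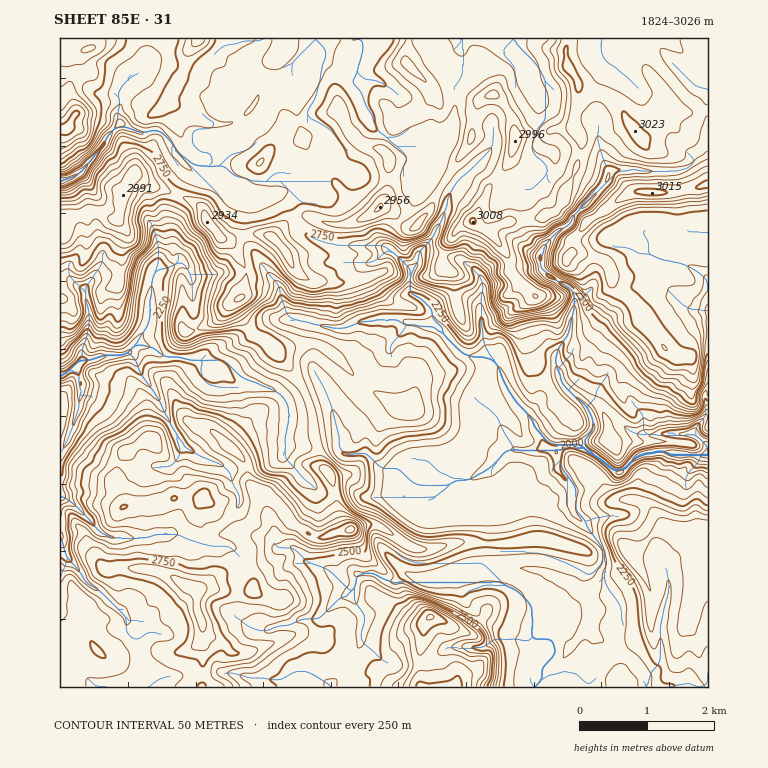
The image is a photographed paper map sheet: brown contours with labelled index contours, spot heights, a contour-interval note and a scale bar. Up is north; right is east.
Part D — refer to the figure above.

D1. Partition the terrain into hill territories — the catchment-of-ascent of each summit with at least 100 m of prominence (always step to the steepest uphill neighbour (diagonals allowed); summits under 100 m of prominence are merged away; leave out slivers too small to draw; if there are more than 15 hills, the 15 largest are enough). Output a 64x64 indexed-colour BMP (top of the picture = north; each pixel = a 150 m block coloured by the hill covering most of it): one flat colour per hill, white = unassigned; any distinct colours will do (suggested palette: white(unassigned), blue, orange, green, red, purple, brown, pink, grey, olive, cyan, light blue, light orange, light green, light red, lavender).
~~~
<image width="64" height="64" href="data:image/bmp;base64,Qk12CAAAAAAAAHYAAAAoAAAAQAAAAEAAAAABAAQAAAAAAAAIAAATCwAAEwsAABAAAAAAAAAA////ALR3HwAOf/8ALKAsACgn1gC9Z5QAS1aMAMJ34wB/f38AIr28AM++FwDox64AeLv/AIrfmACWmP8A1bDFACIiIiIiIiIiIiIiIiImZmZmZmZmZmZmYzMzMzMzMzMzIiIiIiIiIiIiIiIiIiJmZmZmZmZmZmZmMzMzMzMzMzMiIiIiIiIiIiIiIiIiIiZmZmZmZmZmZmZjMzMzMzMzMyIiIiIiIiIiIiIiIiIiJmZmZmZmZmZmZmYzMzMzMzMzIiIiIiIiIiIiIiIiIiIiZmZmZmZmZmZmZhMzMzMzMzMiIiIiIiIiIiIiIiIiIiJmZmZmZmZmERFmETMzMzMzMyIiIiIiIiIiIiIiIiIiImZmZmZmZmERERERMzMzMzMzIiIiIiIiIiIiIiIiIiIiZmZmZmZhERERERETMzMzMzMiIiIiIiIiIiIiIiIiIiZmZmZmZhERERERETMzMzMzMyIiIiIiIiIiIiIiIiIiJmZmZmZmERERERERMzMzMzMzIiIiIiIiIiIiIiIiIiImZmZmZmERERERERETMzMzMzMiIiIiIiIiIiIiIiIiIiIiIiIiIiERERERERMzMzMzMyIiIiIiIiIiIiIiIiIiIiIiIiIiIhERERERETMzMzMzIiIiIiIiIiIiIiIiIiIiIiIiIiIiERERERERMzMzMzMiIiIiIiIiIiIiIiIiIiIiIiIiIiIRERERERMzMzMzMyIiIiIiIiIiIiIiIiIiIiIiIiIiIhERERERMzMzMzMzIiIiIiIiIiIiIiIiIiIiIiIiIiIiERERERMzMzMzMzMiIiIiIiIiIiIiIiIiIiIiIiIiIiIREREREzMzMzMzMyIiIiIiIiIiIiIiIiIiIiIiIiIiIhERERETMzMzMzMzIiIiIiIiIiIiIiIiIiIiIiIiIiIiERERERMzMzMzMzMiIiIiIiIiIiIiIiIiIiIiIiERESERERERERMzMzMzMyIiIiIiIiIiIiIiIiIiIiIRERERERERERERETEzMzMzIiIiIiIiIiIiIiIiIiIiIRERERERERERERERERMzMzMiIiIiIiIiIiIiIiIiIhERERERERERERERERERERERERIiIiIiIiIiIiIiIiIiEREREREREREREREREREREREREiIiIiIiIiIiIiIiIiERERERERERERERERERERERERERIiIiIiIiIiIiIiIiIREREREREREREREREREREREREREiIiIiIiIiIiIiIiIhERERERERERERERERERERERERESIiIiIiIiIiIiIREhERERERERERERERERERERERERERIiIiIiIiIiIiEREREREREREREREREREREREREREREREiIiIiIiIiIRERERERERERERERERERERERERERERERESIiIiIiIiIRERERERERERERERERERERERERERERERERESIiIiESERERERERERERERERERERERERERERERERERERERIhERFBEREREREREREREREREREREREREREREREREREREREREUREEREREREREREREREREREREREREREREREREREREREUREREERERFBERERERERERERERERERERERERERERERERREREREREREREREREERERERERERERERERERERERERERFEREREREREREREREEREREREREREREREREREREREREREUREREREREREREREERERERERERGhERERERERERERERERREREREREREREREERERERERERGqERERERERd3cREXERFERERERERERERERBERERERERqqqhERERERF3d3d3d0FERERERERERERERFERERERERGqqqEREREREXd3d3d3RERERERERERERERFUREREREREaqqoRERERERd3d3d3d0RERERERERERERVVVERERERERqqqqERERERF3d3d3d3RERERERERFVVVVVVVREREREREaqqqhEREREXd3d3d3dERERERERFVVVVVVVVERERERERGqqqqhEaqqd3d3d3d0RERERERFVVVVVVVVVRERERERERqqqqqqqqp3d3d3d3REREREREVVVVVVVVVVEREREREREaqqqqqqqnd3d3d3d0RERBEUVVVVVVVVVVURERERERERGqqqqqqqd3d3d3d3REQRERERERFVVVVVVREREczBERERqqqqqqqZd3d3d3d0gREREREREVVVVVVREREczMwRERGqqqqqqpmXd3d3d4iBEREREREVVVVVVVEREczMzMERERERERGqmZl3d3d3iIgRERERFVVVVVVVsRERzMzMwRERERERERGZmXd3d3iIiIERERFVVVVVVbu7EREczMEREREREREREZmZl3d3iIiIiIEREVVVVVW7u7sRERzMwRERERERERERmZmZiIiIiIiImRERVVVVW7u7u7ERzMzBERERERERERGZmZmIiIiIiImZERVVVVW7u7u7vMzMzMEREREREREREZmZmYiIiIiIiZmRFVVVVbu7u7u8zMzMwRERERERERERmZmZiIiIiIiJmZERVVVbu7u7u7zMzMzBERERERERERGZmZmIiIiIiIiZkRFVVVu7u7u7vMzMzBEREREREREREZmZmZiIiIiIiImZERVRG7u7u7u7zMzMERERERERERERmZmZmYiIiIiIiZmZlRERu7u7u7vMzMwRERERERERERGZmZmZmIiIiIiJmZmRERG7u7u7u8zMwREREREREREREZmZmZmYiIiIiIiZmZEREbu7u7u7zMzBERERERERERER"/>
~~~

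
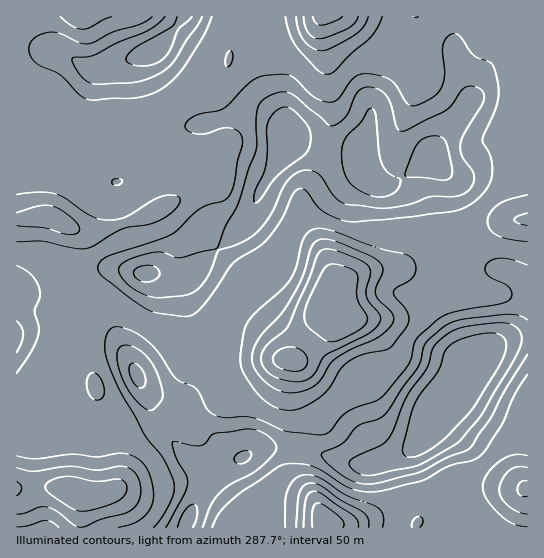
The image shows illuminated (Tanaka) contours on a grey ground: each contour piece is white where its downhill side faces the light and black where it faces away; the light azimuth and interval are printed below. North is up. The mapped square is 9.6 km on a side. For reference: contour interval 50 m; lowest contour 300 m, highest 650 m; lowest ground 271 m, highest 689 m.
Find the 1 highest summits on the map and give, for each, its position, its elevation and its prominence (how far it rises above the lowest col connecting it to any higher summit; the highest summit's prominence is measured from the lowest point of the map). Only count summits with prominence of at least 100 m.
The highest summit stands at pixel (339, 318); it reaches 689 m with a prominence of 418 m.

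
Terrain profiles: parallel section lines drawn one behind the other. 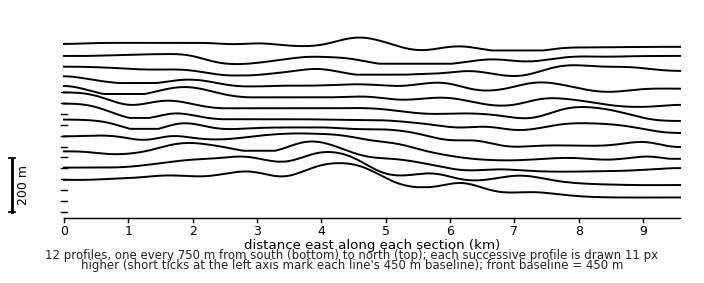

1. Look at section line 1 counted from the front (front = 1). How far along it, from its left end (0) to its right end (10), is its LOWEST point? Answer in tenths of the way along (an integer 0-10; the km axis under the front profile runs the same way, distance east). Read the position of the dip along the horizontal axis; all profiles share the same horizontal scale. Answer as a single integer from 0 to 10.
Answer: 9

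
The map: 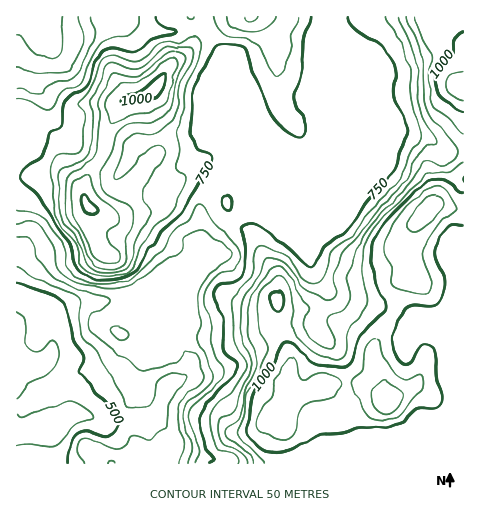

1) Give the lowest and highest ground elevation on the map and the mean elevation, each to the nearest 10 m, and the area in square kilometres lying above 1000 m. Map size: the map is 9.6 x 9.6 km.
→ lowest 420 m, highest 1140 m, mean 790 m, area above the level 11.6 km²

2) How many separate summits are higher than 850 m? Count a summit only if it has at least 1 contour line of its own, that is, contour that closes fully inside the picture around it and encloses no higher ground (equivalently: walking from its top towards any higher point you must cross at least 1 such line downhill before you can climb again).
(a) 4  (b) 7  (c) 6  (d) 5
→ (c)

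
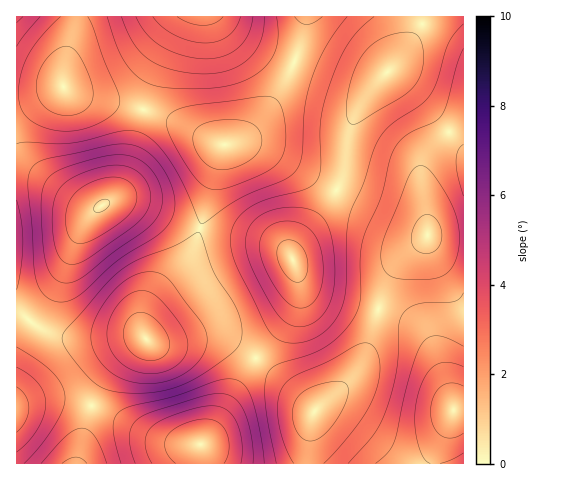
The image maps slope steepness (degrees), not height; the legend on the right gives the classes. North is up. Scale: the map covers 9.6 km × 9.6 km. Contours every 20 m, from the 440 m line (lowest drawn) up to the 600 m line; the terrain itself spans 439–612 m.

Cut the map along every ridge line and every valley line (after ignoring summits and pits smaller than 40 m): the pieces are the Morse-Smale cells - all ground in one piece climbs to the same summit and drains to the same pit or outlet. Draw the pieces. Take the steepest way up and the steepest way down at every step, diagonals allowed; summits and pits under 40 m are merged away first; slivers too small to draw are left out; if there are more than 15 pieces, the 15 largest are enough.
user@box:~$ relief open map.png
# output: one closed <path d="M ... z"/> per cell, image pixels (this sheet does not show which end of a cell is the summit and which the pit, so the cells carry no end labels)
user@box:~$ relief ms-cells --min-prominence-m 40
<path d="M463 16l-36 0-27 43-30 32-14 22-6 16-5 37-6 20-10 17-24 28-13 20-1 5 7 23-2 25-12 21-28 33 58 52 28-22 15-17 10-22 12-43 11-30 8-11 30-29-6-48 1-24 13-20 28-25z"/><path d="M426 16l-119 0-11 43-23 44-15 21-14 13-21 9-23 82 64 12 15 6 12 10 7-15 31-38 10-17 6-20 3-33 8-20 18-28 26-26z"/><path d="M430 235l-32 30-8 11-11 30-12 43-10 22-15 17-27 23-5 17-2 36 128-1 2-12 16-40 10-2 0-170-18 0z"/><path d="M306 16l-231 0-10 45-2 24 3 5 17 6 42 9 36 10 53 27 15 2 15-7 14-13 20-30 18-35 7-24z"/><path d="M21 171l-5 1 0 135 23 21 24 9 81 0-1-16 8-21 10-13 27-28 12-30-54-23-20-6-13 0-16 8-6 0-18-9-30-20z"/><path d="M63 87l-47 8 0 76 11 1 16 7 30 20 18 9 6 0 16-8 13 0 20 6 54 22 18-69 6-14-10-3-53-27-36-10-42-9z"/><path d="M222 338l-21 0-23 5-25 0-8-4-15 12-22 23-15 26-7 21-9 42 124 1-1-19 16-19 24-45 16-23-20-14z"/><path d="M203 228l-4 2-3 13-8 16-27 28-10 13-8 21 1 15 3 4 6 3 25 0 23-5 21 0 14 6 20 14 28-33 12-21 2-25-6-21-13-12-15-6z"/><path d="M17 308l-1 155 60 1 12-51 13-29 12-16 33-29-6-3-38 2-39-1-24-9z"/><path d="M257 359l-5 4-12 18-24 45-16 19 2 19 106-1 2-35 5-17-21-21z"/><path d="M463 120l-27 24-13 20-1 24 6 47 3 1 15 3 18-1z"/><path d="M74 16l-58 1 1 77 17-1 30-6-1-11 10-47z"/><path d="M463 409l-7 0-4 4-15 41 0 10 27-1z"/>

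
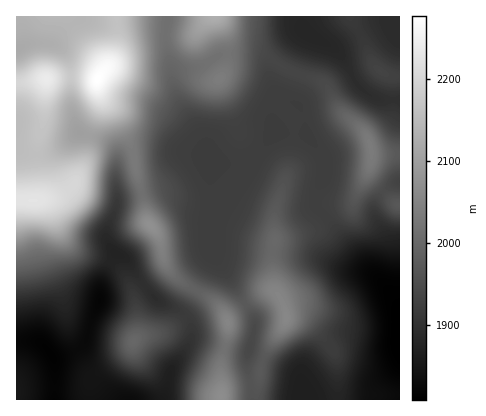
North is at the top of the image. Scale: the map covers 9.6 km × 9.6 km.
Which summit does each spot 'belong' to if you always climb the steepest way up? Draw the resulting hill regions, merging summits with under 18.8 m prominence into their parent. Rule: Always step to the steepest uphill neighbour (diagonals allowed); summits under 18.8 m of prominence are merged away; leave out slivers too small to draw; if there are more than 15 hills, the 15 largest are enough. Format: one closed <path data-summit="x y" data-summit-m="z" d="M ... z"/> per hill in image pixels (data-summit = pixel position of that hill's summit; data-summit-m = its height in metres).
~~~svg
<path data-summit="286 318" data-summit-m="2057" d="M294 133l-20 1-15 20-13 11-16 0-20-5 1 48 5 16 0 14-7 14 12 12 33 54 1 8-6 28 7 4 40 16 5 6 3 20 96 0 0-92-16-24-23-22-30-40-15-14-2-10 11-24 0-12-4-10-13-17z"/><path data-summit="98 80" data-summit-m="2277" d="M168 16l-152 0 0 33 16-6 16 0 12 4 6 7 5 16 0 34 8 28 21 6 10 6 6 6 2 51 6-4 46-11 34-21 6-5-8-22-20-30-8-18-9-52z"/><path data-summit="34 200" data-summit-m="2228" d="M16 123l0 217 24 2 14 16 2 0 20-7 10-9 7-26 7-16 2-20 14-26-9-12-1-10 11-28 0-50-3-6-6-6-26-9-4 0-26 19-14 3-14-2-6-7z"/><path data-summit="214 16" data-summit-m="2128" d="M300 16l-132 0-3 22 9 52 8 18 20 30 8 22 20 5 16 0 13-11 14-18 0-20 2-6 7-9 10 1 1-12 19-52 0-2-8-4z"/><path data-summit="370 148" data-summit-m="2036" d="M314 37l-6 11-17 52 9 6 7 28 14 18 4 10 0 12-9 18-2 12 17 18 30 40 19 18-1-10 5-16 1-14-9-20-2-12 5-12 9-8 12-6 0-82-22-1-14-8-9-9-13-26-10-9z"/><path data-summit="134 342" data-summit-m="1998" d="M118 254l-6 6-10 20-2 20-7 16-7 26-6 6-19 8 15 0 21 26 21 18 40 0 7-6 8-28 18-26 0-14-3-8-6-6-24-11-15-17-14-22z"/><path data-summit="150 226" data-summit-m="2074" d="M210 160l-40 26-52 13-12 33 1 10 6 10 16 10 18 28 11 11 20 9 4 0 4-4 26-48-3-6 6-10 1-18-5-16z"/><path data-summit="46 80" data-summit-m="2240" d="M48 43l-16 0-16 7 0 72 2 24 4 6 6 2 10 1 14-3 27-20-8-28 0-34-2-10-9-13z"/><path data-summit="380 70" data-summit-m="1933" d="M400 16l-98 0-1 2 5 15 26 14 10 9 13 26 9 9 14 8 22 1z"/><path data-summit="222 396" data-summit-m="2067" d="M198 340l-4 0-6 4-15 22-8 28-6 6 93 0 0-10-5-22 1-16-18-2z"/><path data-summit="228 322" data-summit-m="2054" d="M212 254l-2 10-20 36-8 10-4 0 12 12 2 8-2 12 8-2 32 10 18 2 6-20 0-14-33-54z"/><path data-summit="16 392" data-summit-m="1853" d="M36 341l-20 1 0 58 38 0 0-40-7-12-5-5z"/><path data-summit="398 204" data-summit-m="1970" d="M400 182l-12 6-9 8-5 12 2 12 9 20-6 36 21 32z"/>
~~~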